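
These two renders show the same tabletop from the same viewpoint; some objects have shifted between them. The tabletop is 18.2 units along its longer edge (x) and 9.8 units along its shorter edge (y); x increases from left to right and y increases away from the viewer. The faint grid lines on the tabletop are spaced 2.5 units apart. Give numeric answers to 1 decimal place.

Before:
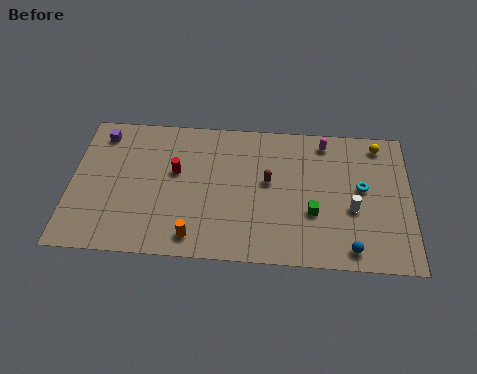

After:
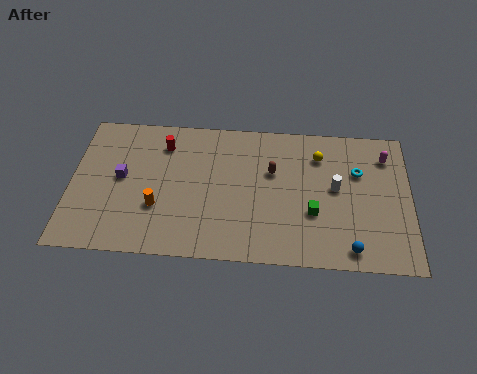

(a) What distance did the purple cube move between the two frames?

3.2

From (1.5, 8.2) to (2.7, 5.2), the purple cube covered √(1.2² + 3.0²) ≈ 3.2 units.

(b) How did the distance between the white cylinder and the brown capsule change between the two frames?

-1.3

They were about 4.8 units apart before and 3.5 after — 1.3 units closer together.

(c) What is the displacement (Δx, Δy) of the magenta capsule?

(3.3, -0.8)

The magenta capsule was at about (13.6, 8.5) and moved to about (16.9, 7.7).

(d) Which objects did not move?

the green cube and the blue sphere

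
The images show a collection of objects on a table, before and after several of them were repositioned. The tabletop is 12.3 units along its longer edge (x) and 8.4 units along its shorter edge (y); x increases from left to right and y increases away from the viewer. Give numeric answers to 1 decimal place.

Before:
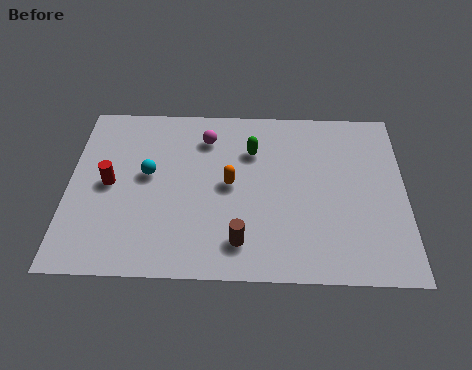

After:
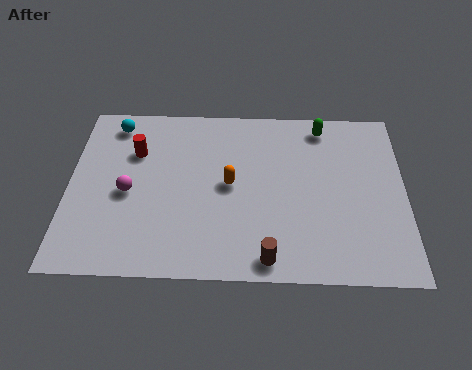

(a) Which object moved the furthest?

the magenta sphere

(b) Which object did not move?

the orange capsule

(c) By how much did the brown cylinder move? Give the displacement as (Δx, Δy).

(1.0, -0.7)

From the two frames, the brown cylinder sits at roughly (6.3, 1.6) before and (7.3, 0.9) after.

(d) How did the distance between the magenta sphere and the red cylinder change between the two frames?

-2.2

They were about 4.2 units apart before and 2.0 after — 2.2 units closer together.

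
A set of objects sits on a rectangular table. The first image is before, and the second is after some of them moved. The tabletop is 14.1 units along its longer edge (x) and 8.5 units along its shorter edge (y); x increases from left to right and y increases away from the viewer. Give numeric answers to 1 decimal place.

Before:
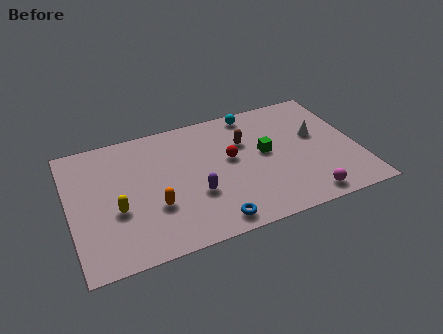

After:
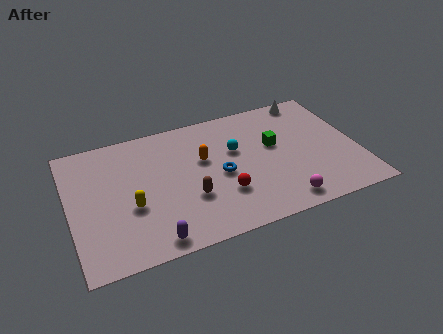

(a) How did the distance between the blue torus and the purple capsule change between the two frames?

+2.6

Before: roughly 2.1 units apart; after: 4.7. That's 2.6 units further apart.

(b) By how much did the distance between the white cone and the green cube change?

+0.8

The distance was about 2.6 in the first image and 3.4 in the second, so they moved 0.8 units further apart.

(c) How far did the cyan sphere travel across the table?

2.5

The cyan sphere moved from about (9.3, 7.6) to (8.2, 5.3), a distance of √(1.1² + 2.3²) ≈ 2.5.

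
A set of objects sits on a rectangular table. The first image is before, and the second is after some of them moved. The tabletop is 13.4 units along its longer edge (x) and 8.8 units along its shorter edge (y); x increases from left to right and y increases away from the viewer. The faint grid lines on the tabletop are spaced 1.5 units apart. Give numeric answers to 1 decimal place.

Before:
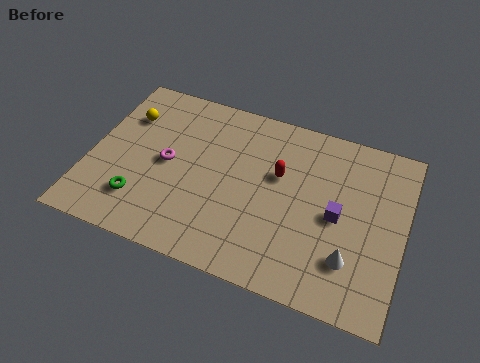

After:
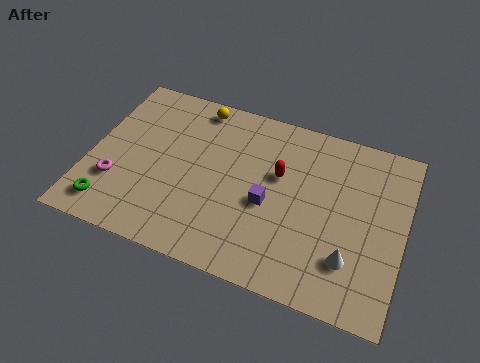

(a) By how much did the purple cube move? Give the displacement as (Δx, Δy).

(-2.9, -0.4)

The purple cube was at about (10.6, 4.2) and moved to about (7.7, 3.8).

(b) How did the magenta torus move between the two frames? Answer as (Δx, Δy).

(-2.0, -1.7)

The magenta torus was at about (3.3, 4.4) and moved to about (1.3, 2.7).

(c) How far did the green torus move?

1.4

The green torus was near (2.4, 2.1) before and (1.2, 1.4) after, so it travelled √(1.2² + 0.7²) ≈ 1.4 units.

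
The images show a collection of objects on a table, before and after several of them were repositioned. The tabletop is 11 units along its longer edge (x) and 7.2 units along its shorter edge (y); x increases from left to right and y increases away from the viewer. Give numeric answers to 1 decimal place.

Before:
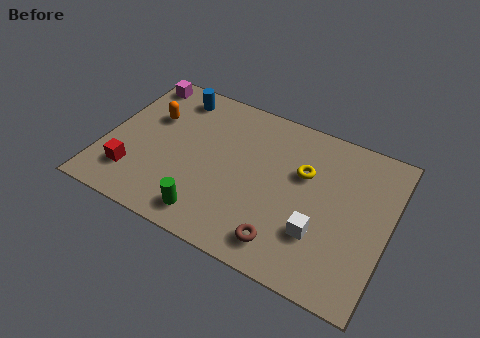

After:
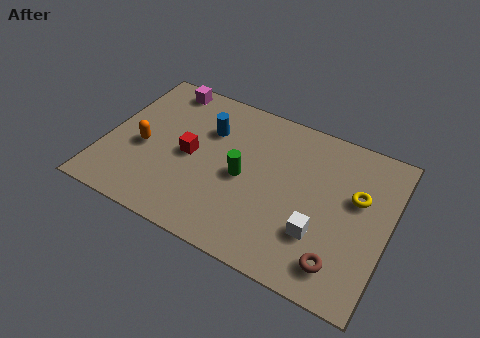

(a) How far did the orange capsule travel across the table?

1.6

From (1.6, 4.7) to (1.5, 3.1), the orange capsule covered √(0.1² + 1.6²) ≈ 1.6 units.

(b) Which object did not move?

the white cube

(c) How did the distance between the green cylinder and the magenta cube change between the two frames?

-1.6

The distance was about 6.3 in the first image and 4.7 in the second, so they moved 1.6 units closer together.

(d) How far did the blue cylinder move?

1.9

The blue cylinder moved from about (2.3, 6.1) to (3.8, 5.0), a distance of √(1.5² + 1.1²) ≈ 1.9.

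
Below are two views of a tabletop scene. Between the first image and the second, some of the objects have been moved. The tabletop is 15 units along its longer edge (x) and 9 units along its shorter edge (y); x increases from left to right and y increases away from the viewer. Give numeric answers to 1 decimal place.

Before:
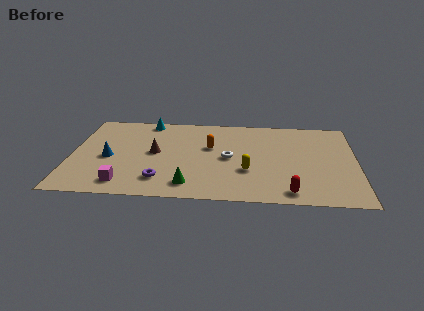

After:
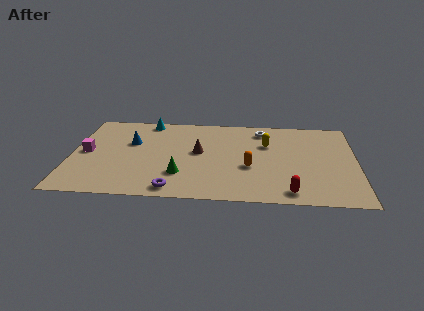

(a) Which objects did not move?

the red capsule and the cyan cone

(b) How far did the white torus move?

3.5

The white torus moved from about (8.3, 4.4) to (10.0, 7.5), a distance of √(1.7² + 3.1²) ≈ 3.5.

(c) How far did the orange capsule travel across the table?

2.9

The orange capsule moved from about (7.3, 5.5) to (9.4, 3.5), a distance of √(2.1² + 2.0²) ≈ 2.9.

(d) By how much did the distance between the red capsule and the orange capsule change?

-2.9

They were about 6.1 units apart before and 3.2 after — 2.9 units closer together.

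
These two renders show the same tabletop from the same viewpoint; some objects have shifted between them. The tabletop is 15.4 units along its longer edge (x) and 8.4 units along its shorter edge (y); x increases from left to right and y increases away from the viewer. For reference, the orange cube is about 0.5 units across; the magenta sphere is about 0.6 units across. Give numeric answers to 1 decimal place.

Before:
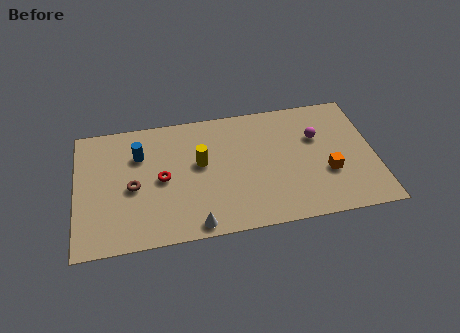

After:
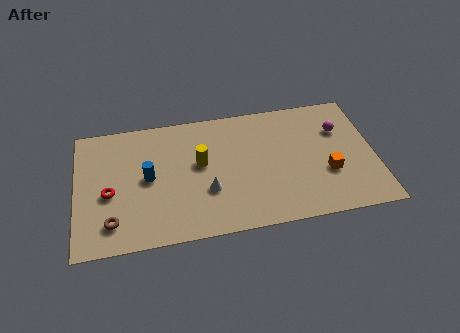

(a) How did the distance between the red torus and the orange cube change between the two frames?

+2.6

Before: roughly 8.6 units apart; after: 11.2. That's 2.6 units further apart.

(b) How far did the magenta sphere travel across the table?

1.2

From (12.5, 5.5) to (13.7, 5.8), the magenta sphere covered √(1.2² + 0.3²) ≈ 1.2 units.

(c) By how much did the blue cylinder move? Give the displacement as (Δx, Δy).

(0.4, -1.6)

From the two frames, the blue cylinder sits at roughly (3.3, 5.9) before and (3.7, 4.3) after.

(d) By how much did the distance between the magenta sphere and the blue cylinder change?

+0.9

They were about 9.2 units apart before and 10.1 after — 0.9 units further apart.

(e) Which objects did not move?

the orange cube and the yellow cylinder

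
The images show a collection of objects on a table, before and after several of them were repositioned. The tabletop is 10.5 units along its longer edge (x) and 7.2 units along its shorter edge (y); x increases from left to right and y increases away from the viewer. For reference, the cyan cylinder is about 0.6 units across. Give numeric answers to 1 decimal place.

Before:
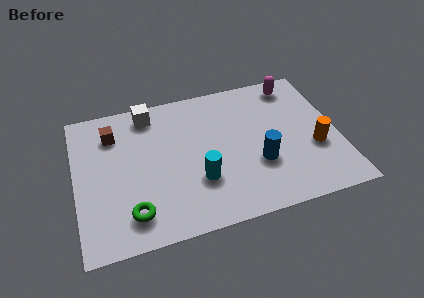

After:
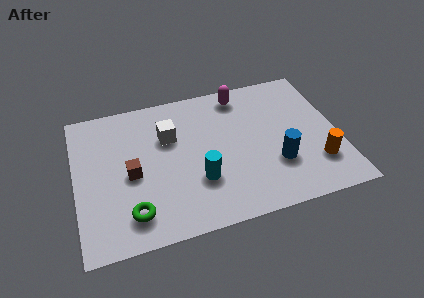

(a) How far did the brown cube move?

2.3

The brown cube was near (1.6, 5.5) before and (2.2, 3.3) after, so it travelled √(0.6² + 2.2²) ≈ 2.3 units.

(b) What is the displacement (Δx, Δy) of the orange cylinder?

(0.0, -0.8)

The orange cylinder was at about (9.5, 2.7) and moved to about (9.5, 1.9).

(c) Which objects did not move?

the cyan cylinder and the green torus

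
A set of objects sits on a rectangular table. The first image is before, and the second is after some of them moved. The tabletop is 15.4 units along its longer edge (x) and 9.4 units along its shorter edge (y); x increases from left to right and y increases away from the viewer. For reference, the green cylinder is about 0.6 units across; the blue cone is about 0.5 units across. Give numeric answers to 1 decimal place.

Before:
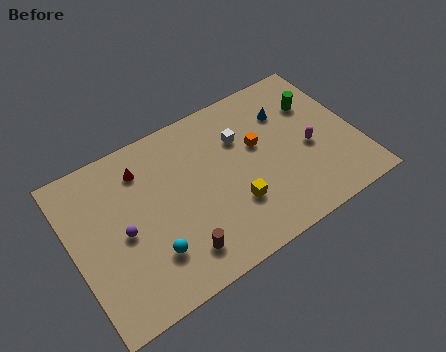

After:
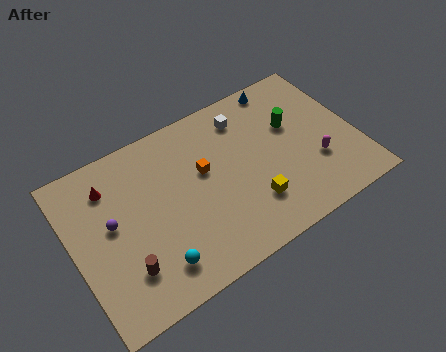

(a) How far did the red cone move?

1.8

The red cone moved from about (4.1, 7.4) to (2.3, 7.3), a distance of √(1.8² + 0.1²) ≈ 1.8.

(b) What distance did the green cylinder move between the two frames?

1.6

From (13.6, 6.6) to (12.2, 5.9), the green cylinder covered √(1.4² + 0.7²) ≈ 1.6 units.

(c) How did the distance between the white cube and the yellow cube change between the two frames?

+1.4

They were about 3.7 units apart before and 5.1 after — 1.4 units further apart.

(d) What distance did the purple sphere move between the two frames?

0.9

The purple sphere was near (2.6, 4.4) before and (2.1, 5.2) after, so it travelled √(0.5² + 0.8²) ≈ 0.9 units.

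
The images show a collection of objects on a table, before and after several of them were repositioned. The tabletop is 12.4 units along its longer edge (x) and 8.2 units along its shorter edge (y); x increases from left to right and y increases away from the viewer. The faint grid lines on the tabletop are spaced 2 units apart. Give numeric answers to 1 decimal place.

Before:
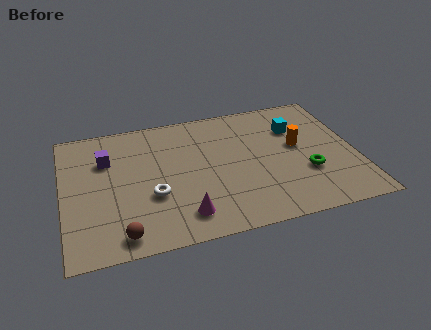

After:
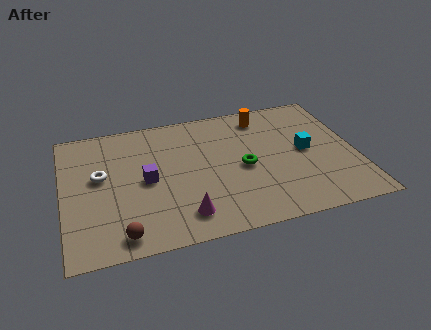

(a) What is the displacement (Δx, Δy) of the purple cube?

(1.6, -1.7)

The purple cube started near (1.9, 5.7) and ended near (3.5, 4.0).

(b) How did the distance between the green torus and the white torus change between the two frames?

-0.4

They were about 6.5 units apart before and 6.1 after — 0.4 units closer together.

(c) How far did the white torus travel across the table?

2.7

From (3.7, 3.0) to (1.6, 4.7), the white torus covered √(2.1² + 1.7²) ≈ 2.7 units.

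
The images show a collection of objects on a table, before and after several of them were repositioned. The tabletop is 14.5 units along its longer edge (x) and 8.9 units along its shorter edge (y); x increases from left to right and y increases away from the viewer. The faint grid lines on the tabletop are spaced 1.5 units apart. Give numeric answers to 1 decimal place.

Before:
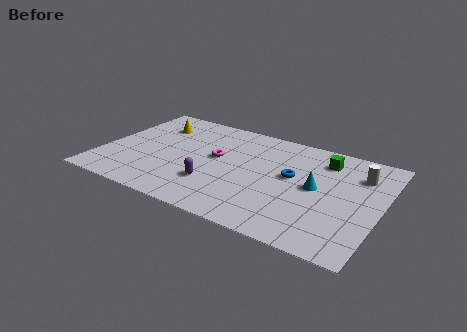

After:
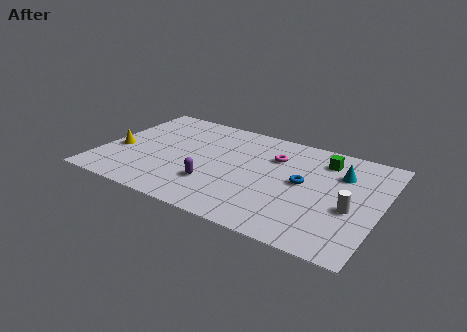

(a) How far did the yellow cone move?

3.4

From (2.3, 6.7) to (0.9, 3.6), the yellow cone covered √(1.4² + 3.1²) ≈ 3.4 units.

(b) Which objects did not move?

the green cube and the purple capsule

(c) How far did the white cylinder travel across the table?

3.0

From (13.2, 6.6) to (13.1, 3.6), the white cylinder covered √(0.1² + 3.0²) ≈ 3.0 units.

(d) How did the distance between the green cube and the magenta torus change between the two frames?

-3.2

Before: roughly 5.8 units apart; after: 2.6. That's 3.2 units closer together.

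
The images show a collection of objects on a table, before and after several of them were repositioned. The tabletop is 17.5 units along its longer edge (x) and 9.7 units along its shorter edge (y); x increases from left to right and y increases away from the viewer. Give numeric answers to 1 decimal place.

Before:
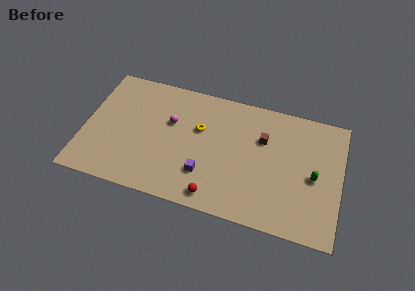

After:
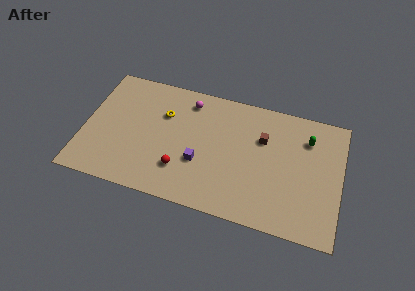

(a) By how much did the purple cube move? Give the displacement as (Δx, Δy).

(-0.4, 0.8)

The purple cube started near (8.4, 2.7) and ended near (8.0, 3.5).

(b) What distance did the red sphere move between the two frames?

2.8

The red sphere was near (9.2, 1.2) before and (6.8, 2.6) after, so it travelled √(2.4² + 1.4²) ≈ 2.8 units.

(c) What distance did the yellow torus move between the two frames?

2.5

From (7.8, 6.1) to (5.3, 6.6), the yellow torus covered √(2.5² + 0.5²) ≈ 2.5 units.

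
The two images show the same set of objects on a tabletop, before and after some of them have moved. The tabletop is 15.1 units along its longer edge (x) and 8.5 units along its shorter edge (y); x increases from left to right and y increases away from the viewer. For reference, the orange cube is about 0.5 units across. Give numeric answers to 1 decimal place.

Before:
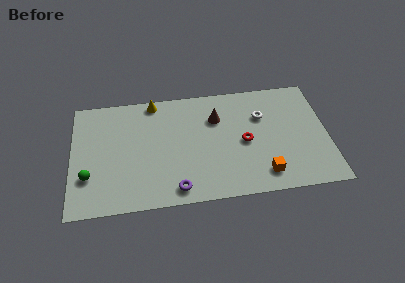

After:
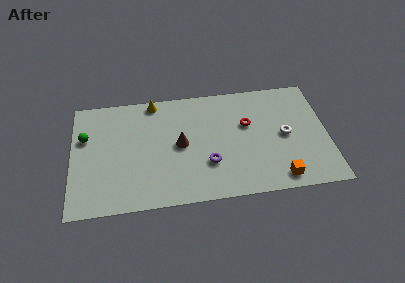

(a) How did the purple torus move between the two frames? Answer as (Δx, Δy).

(1.9, 1.6)

The purple torus was at about (6.1, 1.1) and moved to about (8.0, 2.7).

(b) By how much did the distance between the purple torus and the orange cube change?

-0.7

They were about 5.1 units apart before and 4.4 after — 0.7 units closer together.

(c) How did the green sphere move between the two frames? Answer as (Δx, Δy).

(-0.2, 2.9)

The green sphere started near (1.0, 2.6) and ended near (0.8, 5.5).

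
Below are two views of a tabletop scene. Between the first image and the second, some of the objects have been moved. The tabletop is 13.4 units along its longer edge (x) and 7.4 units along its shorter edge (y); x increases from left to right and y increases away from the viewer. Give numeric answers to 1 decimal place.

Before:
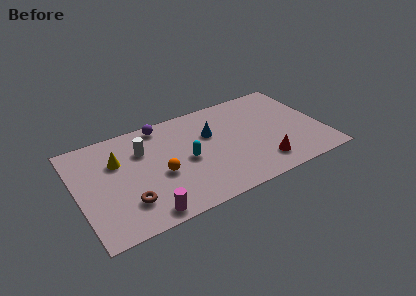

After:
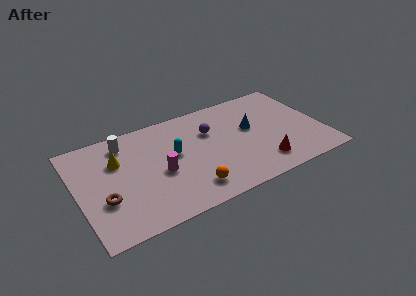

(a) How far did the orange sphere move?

2.2

The orange sphere was near (4.4, 3.1) before and (5.8, 1.4) after, so it travelled √(1.4² + 1.7²) ≈ 2.2 units.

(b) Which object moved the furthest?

the purple sphere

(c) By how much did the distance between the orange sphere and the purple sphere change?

+0.4

The distance was about 3.5 in the first image and 3.9 in the second, so they moved 0.4 units further apart.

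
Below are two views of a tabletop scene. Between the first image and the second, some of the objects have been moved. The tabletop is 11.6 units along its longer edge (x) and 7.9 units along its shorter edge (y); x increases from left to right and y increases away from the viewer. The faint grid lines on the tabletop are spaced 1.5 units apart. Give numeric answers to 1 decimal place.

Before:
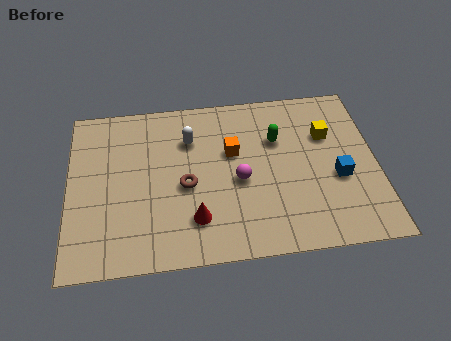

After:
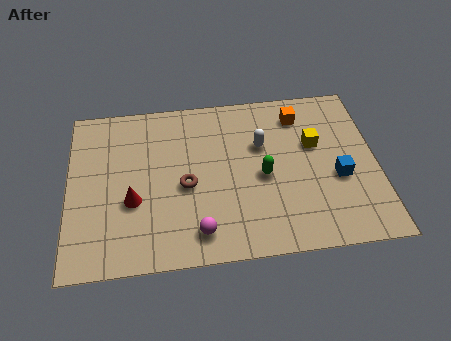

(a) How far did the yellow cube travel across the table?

0.6

The yellow cube moved from about (9.8, 5.3) to (9.3, 4.9), a distance of √(0.5² + 0.4²) ≈ 0.6.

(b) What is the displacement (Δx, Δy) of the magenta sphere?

(-1.6, -2.2)

The magenta sphere started near (6.4, 3.5) and ended near (4.8, 1.3).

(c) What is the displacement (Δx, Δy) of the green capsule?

(-0.6, -1.7)

The green capsule was at about (7.9, 5.3) and moved to about (7.3, 3.6).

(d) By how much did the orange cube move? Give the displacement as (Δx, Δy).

(2.6, 1.5)

From the two frames, the orange cube sits at roughly (6.2, 4.9) before and (8.8, 6.4) after.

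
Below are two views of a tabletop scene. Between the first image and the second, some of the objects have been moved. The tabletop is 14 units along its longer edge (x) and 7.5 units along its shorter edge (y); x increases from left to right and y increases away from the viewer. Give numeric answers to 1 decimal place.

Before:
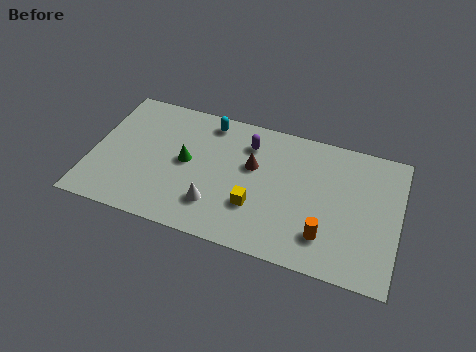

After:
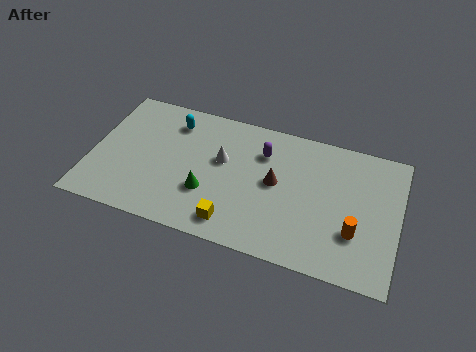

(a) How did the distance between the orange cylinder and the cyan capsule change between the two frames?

+1.9

They were about 7.4 units apart before and 9.3 after — 1.9 units further apart.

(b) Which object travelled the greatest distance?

the white cone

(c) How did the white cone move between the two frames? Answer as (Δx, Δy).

(0.1, 2.6)

The white cone was at about (5.8, 1.9) and moved to about (5.9, 4.5).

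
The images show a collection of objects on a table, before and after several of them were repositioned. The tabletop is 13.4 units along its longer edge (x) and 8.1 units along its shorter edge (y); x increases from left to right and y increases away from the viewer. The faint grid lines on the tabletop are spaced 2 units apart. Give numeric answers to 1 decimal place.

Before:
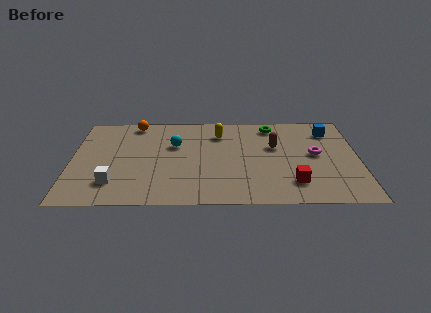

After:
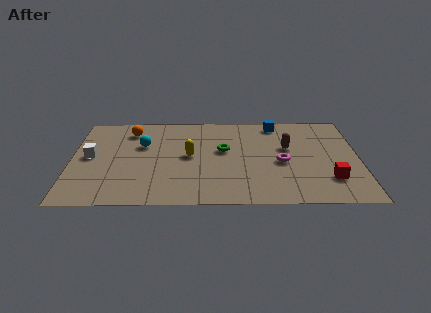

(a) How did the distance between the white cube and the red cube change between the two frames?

+3.0

The distance was about 8.3 in the first image and 11.3 in the second, so they moved 3.0 units further apart.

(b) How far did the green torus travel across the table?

3.2

From (9.4, 6.9) to (7.1, 4.7), the green torus covered √(2.3² + 2.2²) ≈ 3.2 units.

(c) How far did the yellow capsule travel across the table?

2.4

The yellow capsule was near (6.9, 6.2) before and (5.5, 4.2) after, so it travelled √(1.4² + 2.0²) ≈ 2.4 units.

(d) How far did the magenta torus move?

1.7

The magenta torus moved from about (11.4, 4.3) to (9.8, 3.6), a distance of √(1.6² + 0.7²) ≈ 1.7.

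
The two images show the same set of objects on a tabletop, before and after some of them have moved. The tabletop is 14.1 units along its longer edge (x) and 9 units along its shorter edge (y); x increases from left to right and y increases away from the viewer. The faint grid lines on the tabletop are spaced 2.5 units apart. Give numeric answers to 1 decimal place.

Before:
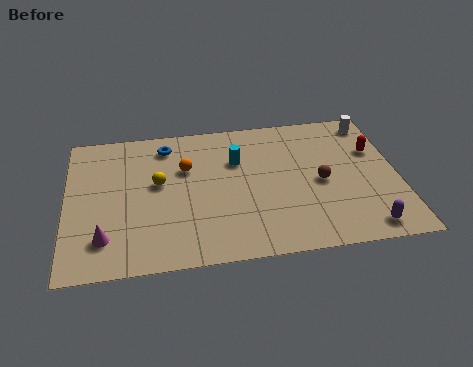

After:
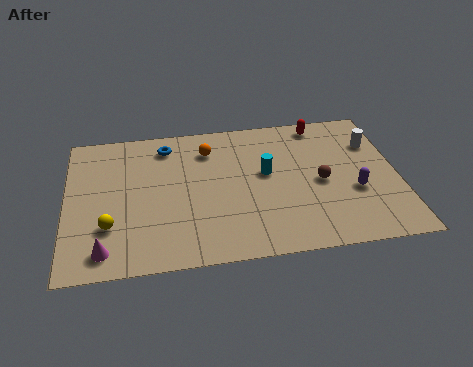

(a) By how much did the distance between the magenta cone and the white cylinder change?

-0.3

Before: roughly 13.0 units apart; after: 12.7. That's 0.3 units closer together.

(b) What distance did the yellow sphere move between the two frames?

3.2

The yellow sphere moved from about (3.9, 5.1) to (1.8, 2.7), a distance of √(2.1² + 2.4²) ≈ 3.2.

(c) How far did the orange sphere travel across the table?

1.5

The orange sphere moved from about (5.1, 5.9) to (6.1, 7.0), a distance of √(1.0² + 1.1²) ≈ 1.5.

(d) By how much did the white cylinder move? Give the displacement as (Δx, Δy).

(0.0, -1.4)

The white cylinder was at about (13.2, 7.8) and moved to about (13.2, 6.4).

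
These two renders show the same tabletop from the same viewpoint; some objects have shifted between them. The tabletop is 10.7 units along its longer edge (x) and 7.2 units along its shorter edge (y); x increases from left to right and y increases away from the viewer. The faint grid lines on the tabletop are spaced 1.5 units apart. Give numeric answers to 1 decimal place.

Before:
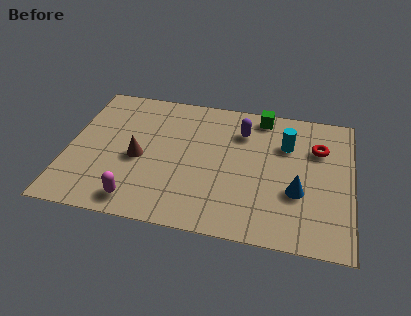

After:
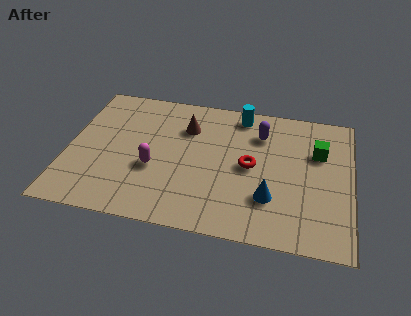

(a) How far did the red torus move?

2.9

From (9.4, 5.0) to (6.9, 3.6), the red torus covered √(2.5² + 1.4²) ≈ 2.9 units.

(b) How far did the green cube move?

2.7

The green cube was near (7.2, 6.4) before and (9.4, 4.8) after, so it travelled √(2.2² + 1.6²) ≈ 2.7 units.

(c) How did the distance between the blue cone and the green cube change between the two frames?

-0.9

They were about 4.1 units apart before and 3.2 after — 0.9 units closer together.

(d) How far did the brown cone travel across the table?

2.6

From (2.7, 3.2) to (4.4, 5.2), the brown cone covered √(1.7² + 2.0²) ≈ 2.6 units.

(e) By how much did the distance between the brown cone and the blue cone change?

-1.5

Before: roughly 6.0 units apart; after: 4.5. That's 1.5 units closer together.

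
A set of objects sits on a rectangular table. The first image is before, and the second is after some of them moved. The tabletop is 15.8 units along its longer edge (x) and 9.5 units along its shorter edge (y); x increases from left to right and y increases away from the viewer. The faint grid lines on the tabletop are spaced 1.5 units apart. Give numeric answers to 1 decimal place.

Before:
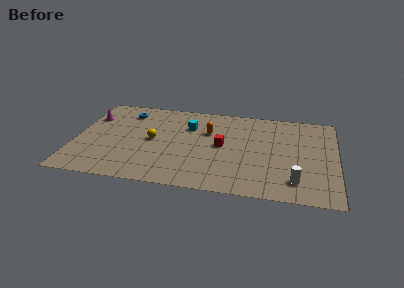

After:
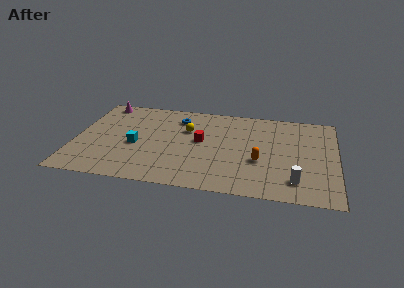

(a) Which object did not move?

the white cylinder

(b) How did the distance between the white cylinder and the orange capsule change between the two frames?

-4.2

The distance was about 7.0 in the first image and 2.8 in the second, so they moved 4.2 units closer together.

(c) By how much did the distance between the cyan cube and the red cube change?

+1.3

They were about 2.8 units apart before and 4.1 after — 1.3 units further apart.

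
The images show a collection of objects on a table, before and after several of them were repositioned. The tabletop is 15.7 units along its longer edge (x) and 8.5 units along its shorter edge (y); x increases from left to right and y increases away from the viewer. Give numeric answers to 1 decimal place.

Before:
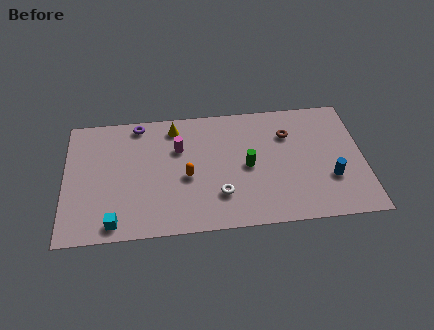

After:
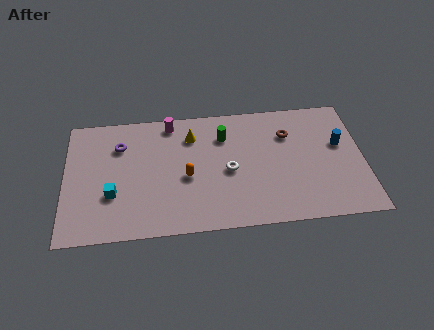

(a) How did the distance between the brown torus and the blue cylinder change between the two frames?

-1.0

Before: roughly 3.9 units apart; after: 2.9. That's 1.0 units closer together.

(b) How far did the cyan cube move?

1.9

The cyan cube was near (2.6, 1.0) before and (2.5, 2.9) after, so it travelled √(0.1² + 1.9²) ≈ 1.9 units.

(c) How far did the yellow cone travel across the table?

1.1

The yellow cone was near (5.8, 7.2) before and (6.7, 6.5) after, so it travelled √(0.9² + 0.7²) ≈ 1.1 units.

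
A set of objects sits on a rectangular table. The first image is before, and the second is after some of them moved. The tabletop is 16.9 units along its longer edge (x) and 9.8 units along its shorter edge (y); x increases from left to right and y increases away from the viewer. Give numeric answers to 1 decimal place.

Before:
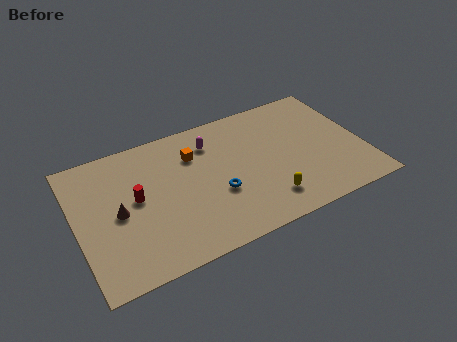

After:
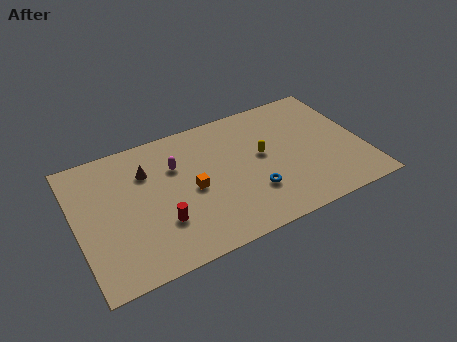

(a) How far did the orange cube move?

2.5

The orange cube was near (7.1, 7.1) before and (6.7, 4.6) after, so it travelled √(0.4² + 2.5²) ≈ 2.5 units.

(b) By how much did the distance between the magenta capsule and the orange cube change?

+1.0

They were about 1.2 units apart before and 2.2 after — 1.0 units further apart.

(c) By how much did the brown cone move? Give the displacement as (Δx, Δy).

(1.9, 2.3)

From the two frames, the brown cone sits at roughly (2.4, 4.7) before and (4.3, 7.0) after.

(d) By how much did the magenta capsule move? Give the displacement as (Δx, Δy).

(-2.2, -0.9)

The magenta capsule was at about (8.2, 7.6) and moved to about (6.0, 6.7).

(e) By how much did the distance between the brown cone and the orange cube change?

-1.9

They were about 5.3 units apart before and 3.4 after — 1.9 units closer together.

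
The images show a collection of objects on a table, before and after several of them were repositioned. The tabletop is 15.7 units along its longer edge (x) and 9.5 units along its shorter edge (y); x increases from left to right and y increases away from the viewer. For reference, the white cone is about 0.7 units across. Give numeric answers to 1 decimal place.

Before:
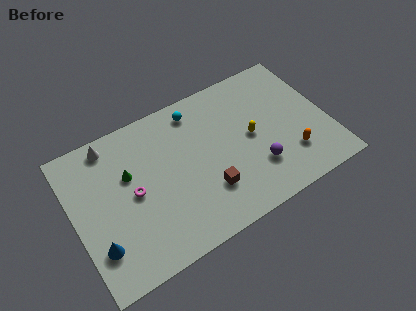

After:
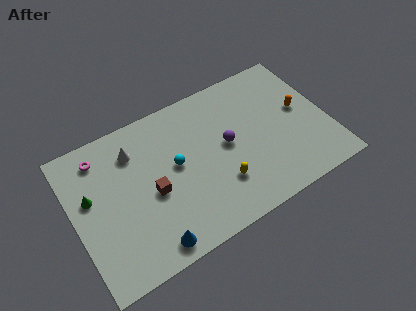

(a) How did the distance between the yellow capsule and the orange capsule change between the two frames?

+2.9

They were about 3.1 units apart before and 6.0 after — 2.9 units further apart.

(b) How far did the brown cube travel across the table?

3.5

The brown cube was near (7.9, 2.7) before and (4.7, 4.2) after, so it travelled √(3.2² + 1.5²) ≈ 3.5 units.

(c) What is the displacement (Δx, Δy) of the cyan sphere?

(-1.7, -2.9)

The cyan sphere was at about (8.0, 8.1) and moved to about (6.3, 5.2).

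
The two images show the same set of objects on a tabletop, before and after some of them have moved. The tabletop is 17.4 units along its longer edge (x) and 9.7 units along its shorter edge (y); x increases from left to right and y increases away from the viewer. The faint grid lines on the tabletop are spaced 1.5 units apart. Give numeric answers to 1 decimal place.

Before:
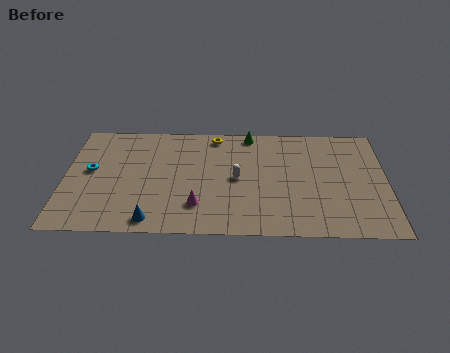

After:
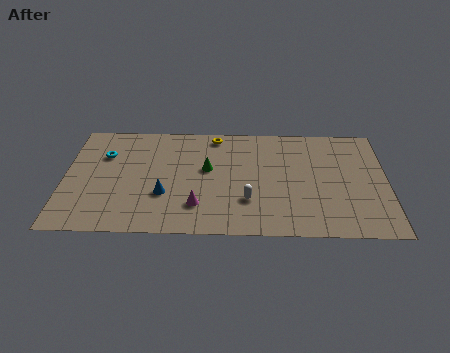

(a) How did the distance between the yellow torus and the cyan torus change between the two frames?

-1.2

The distance was about 7.5 in the first image and 6.3 in the second, so they moved 1.2 units closer together.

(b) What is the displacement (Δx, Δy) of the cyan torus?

(0.7, 1.4)

The cyan torus was at about (1.4, 5.3) and moved to about (2.1, 6.7).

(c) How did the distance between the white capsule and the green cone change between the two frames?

-0.6

The distance was about 4.1 in the first image and 3.5 in the second, so they moved 0.6 units closer together.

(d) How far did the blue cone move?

2.3

The blue cone moved from about (4.8, 1.1) to (5.4, 3.3), a distance of √(0.6² + 2.2²) ≈ 2.3.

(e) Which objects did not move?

the magenta cone and the yellow torus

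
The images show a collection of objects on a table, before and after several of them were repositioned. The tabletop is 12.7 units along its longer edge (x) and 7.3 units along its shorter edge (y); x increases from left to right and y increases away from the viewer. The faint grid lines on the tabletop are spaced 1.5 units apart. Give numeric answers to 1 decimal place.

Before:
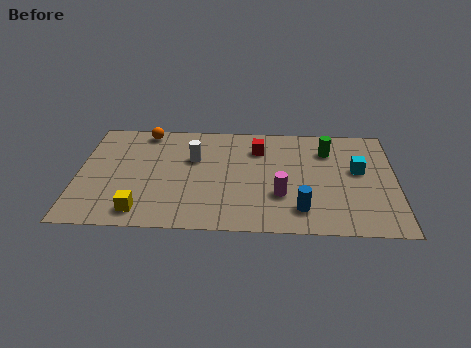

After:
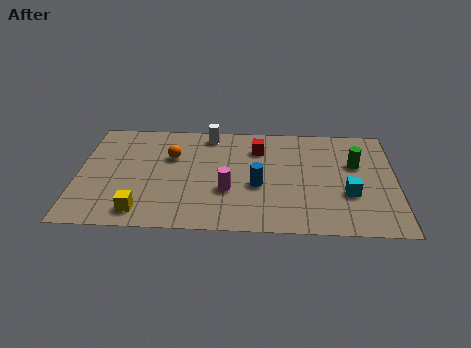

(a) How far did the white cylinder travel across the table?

1.8

The white cylinder moved from about (4.6, 4.7) to (5.2, 6.4), a distance of √(0.6² + 1.7²) ≈ 1.8.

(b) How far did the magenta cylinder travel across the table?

2.1

From (8.1, 2.4) to (6.0, 2.6), the magenta cylinder covered √(2.1² + 0.2²) ≈ 2.1 units.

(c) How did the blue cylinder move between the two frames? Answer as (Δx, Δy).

(-1.7, 1.5)

From the two frames, the blue cylinder sits at roughly (8.9, 1.5) before and (7.2, 3.0) after.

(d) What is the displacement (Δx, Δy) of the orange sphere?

(1.1, -1.7)

The orange sphere was at about (2.6, 6.5) and moved to about (3.7, 4.8).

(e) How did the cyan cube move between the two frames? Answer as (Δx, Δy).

(-0.4, -1.6)

From the two frames, the cyan cube sits at roughly (11.2, 4.2) before and (10.8, 2.6) after.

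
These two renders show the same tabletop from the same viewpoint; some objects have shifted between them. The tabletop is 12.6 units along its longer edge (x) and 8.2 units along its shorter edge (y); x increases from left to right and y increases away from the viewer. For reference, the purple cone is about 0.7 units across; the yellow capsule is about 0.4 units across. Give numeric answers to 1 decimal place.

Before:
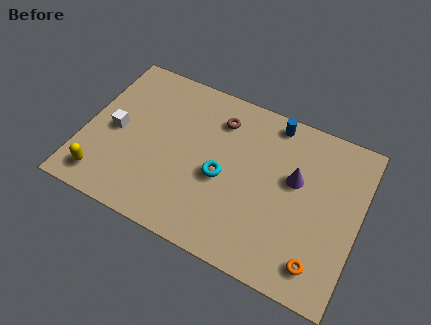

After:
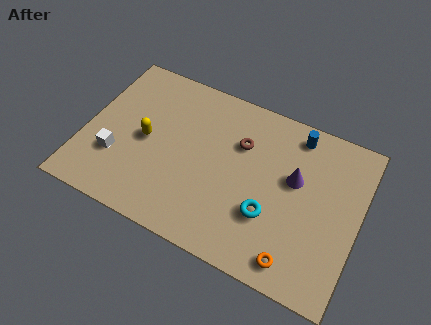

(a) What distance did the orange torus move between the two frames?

1.0

The orange torus was near (11.1, 1.4) before and (10.1, 1.1) after, so it travelled √(1.0² + 0.3²) ≈ 1.0 units.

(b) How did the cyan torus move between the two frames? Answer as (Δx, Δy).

(2.3, -0.9)

The cyan torus started near (6.4, 3.6) and ended near (8.7, 2.7).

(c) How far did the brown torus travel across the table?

1.4

The brown torus was near (5.9, 6.4) before and (7.0, 5.6) after, so it travelled √(1.1² + 0.8²) ≈ 1.4 units.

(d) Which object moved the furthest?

the yellow capsule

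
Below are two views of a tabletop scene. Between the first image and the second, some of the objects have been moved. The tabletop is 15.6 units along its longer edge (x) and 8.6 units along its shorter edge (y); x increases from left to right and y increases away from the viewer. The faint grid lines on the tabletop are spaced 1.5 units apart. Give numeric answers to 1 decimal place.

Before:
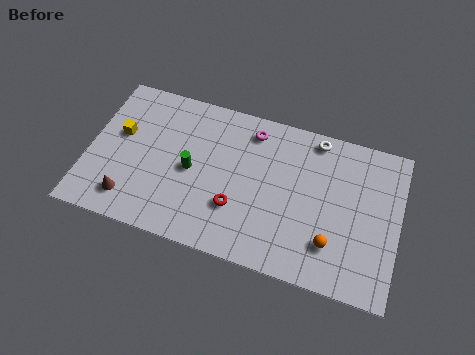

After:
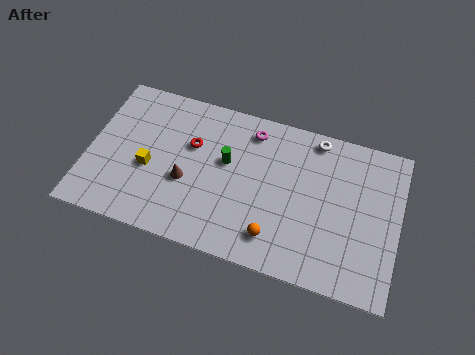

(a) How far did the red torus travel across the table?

3.8

The red torus moved from about (7.6, 2.7) to (5.1, 5.5), a distance of √(2.5² + 2.8²) ≈ 3.8.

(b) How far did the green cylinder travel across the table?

2.0

From (5.2, 4.1) to (6.9, 5.1), the green cylinder covered √(1.7² + 1.0²) ≈ 2.0 units.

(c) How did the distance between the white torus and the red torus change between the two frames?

+0.3

The distance was about 6.2 in the first image and 6.5 in the second, so they moved 0.3 units further apart.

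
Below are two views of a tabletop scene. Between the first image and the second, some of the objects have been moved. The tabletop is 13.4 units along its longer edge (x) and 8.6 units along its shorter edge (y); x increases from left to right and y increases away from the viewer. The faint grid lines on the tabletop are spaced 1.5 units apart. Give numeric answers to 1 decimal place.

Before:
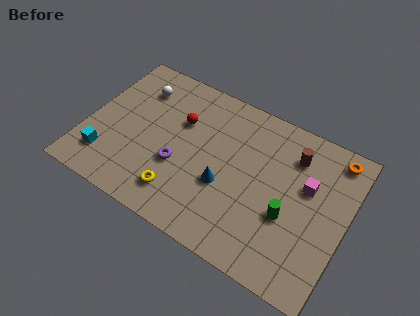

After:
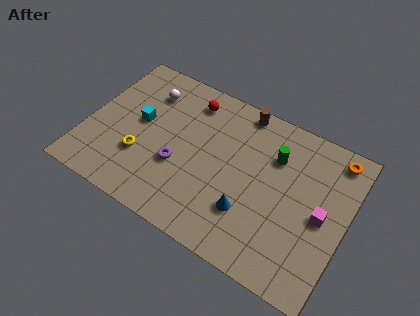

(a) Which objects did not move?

the purple torus and the orange torus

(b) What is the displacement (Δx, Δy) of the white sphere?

(0.5, 0.0)

From the two frames, the white sphere sits at roughly (2.2, 6.6) before and (2.7, 6.6) after.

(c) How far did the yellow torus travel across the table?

2.5

The yellow torus moved from about (5.2, 1.7) to (3.0, 2.8), a distance of √(2.2² + 1.1²) ≈ 2.5.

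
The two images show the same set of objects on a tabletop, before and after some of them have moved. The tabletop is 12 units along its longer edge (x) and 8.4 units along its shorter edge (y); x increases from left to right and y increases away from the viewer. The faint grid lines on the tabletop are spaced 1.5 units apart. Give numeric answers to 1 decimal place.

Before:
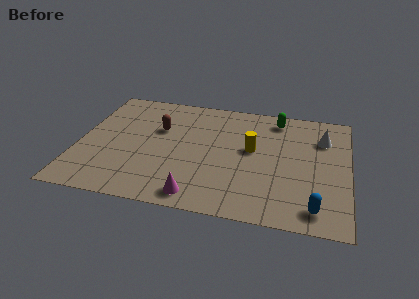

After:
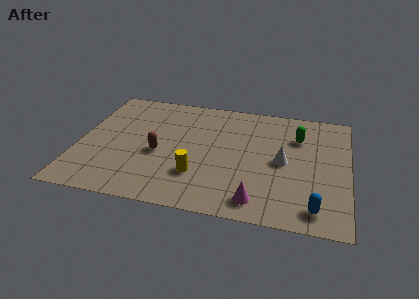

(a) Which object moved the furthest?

the yellow cylinder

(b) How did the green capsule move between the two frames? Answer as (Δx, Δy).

(1.0, -1.2)

The green capsule started near (8.7, 7.2) and ended near (9.7, 6.0).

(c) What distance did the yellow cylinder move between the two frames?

3.3

From (7.7, 4.7) to (5.4, 2.4), the yellow cylinder covered √(2.3² + 2.3²) ≈ 3.3 units.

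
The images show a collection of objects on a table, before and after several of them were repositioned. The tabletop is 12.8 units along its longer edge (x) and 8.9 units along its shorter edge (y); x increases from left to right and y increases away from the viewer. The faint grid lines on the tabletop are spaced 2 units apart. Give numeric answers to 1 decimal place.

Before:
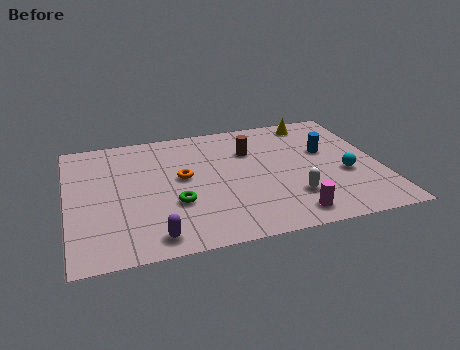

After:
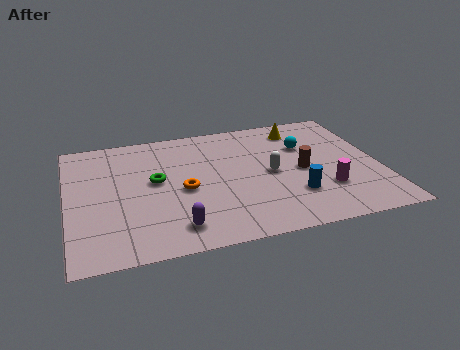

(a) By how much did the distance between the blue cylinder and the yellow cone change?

+2.5

They were about 2.4 units apart before and 4.9 after — 2.5 units further apart.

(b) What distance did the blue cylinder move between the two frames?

3.3

From (10.7, 5.4) to (9.1, 2.5), the blue cylinder covered √(1.6² + 2.9²) ≈ 3.3 units.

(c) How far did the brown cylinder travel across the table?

2.8

The brown cylinder moved from about (7.6, 6.2) to (9.6, 4.2), a distance of √(2.0² + 2.0²) ≈ 2.8.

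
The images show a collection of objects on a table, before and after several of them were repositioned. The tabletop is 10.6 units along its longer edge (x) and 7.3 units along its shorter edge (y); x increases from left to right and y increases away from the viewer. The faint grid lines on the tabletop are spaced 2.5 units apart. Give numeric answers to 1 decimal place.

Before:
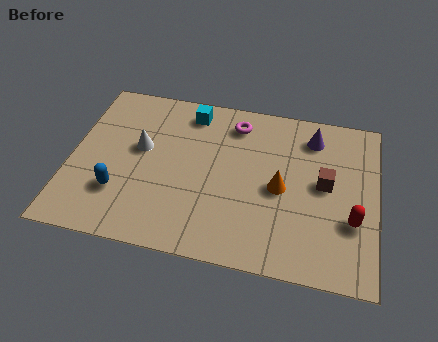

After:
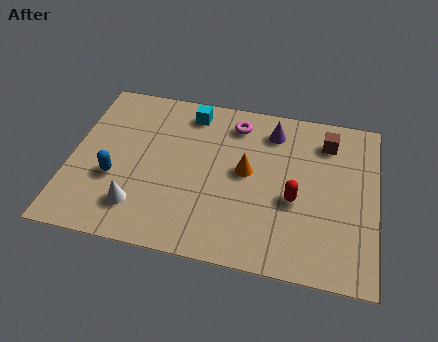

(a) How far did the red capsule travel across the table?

2.1

From (9.8, 2.5) to (7.8, 3.0), the red capsule covered √(2.0² + 0.5²) ≈ 2.1 units.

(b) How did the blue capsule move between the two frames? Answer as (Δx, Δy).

(-0.2, 0.6)

From the two frames, the blue capsule sits at roughly (1.8, 2.1) before and (1.6, 2.7) after.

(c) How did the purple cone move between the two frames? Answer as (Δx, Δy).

(-1.4, 0.0)

The purple cone was at about (8.3, 5.9) and moved to about (6.9, 5.9).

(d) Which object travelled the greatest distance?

the white cone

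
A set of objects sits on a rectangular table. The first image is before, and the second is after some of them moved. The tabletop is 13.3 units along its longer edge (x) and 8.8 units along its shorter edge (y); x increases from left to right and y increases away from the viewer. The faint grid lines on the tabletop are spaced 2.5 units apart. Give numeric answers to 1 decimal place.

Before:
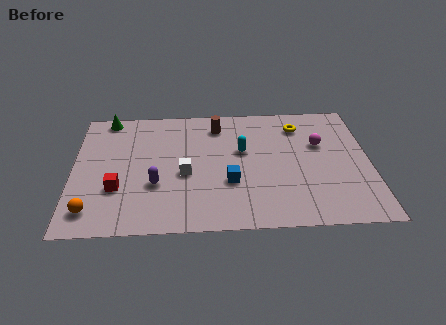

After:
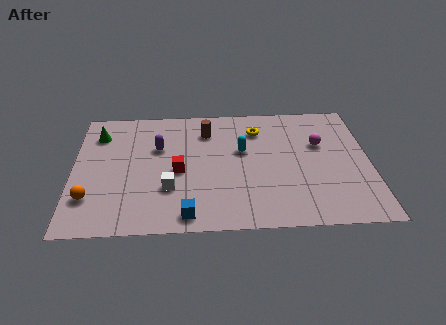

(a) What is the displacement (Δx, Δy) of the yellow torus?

(-1.9, -0.2)

The yellow torus started near (10.2, 7.0) and ended near (8.3, 6.8).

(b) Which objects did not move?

the magenta sphere and the cyan capsule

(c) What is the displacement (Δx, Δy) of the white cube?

(-0.7, -1.0)

From the two frames, the white cube sits at roughly (5.0, 3.8) before and (4.3, 2.8) after.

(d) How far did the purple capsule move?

2.6

The purple capsule moved from about (3.7, 3.1) to (3.8, 5.7), a distance of √(0.1² + 2.6²) ≈ 2.6.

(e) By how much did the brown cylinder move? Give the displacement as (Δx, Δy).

(-0.5, -0.4)

The brown cylinder started near (6.5, 7.2) and ended near (6.0, 6.8).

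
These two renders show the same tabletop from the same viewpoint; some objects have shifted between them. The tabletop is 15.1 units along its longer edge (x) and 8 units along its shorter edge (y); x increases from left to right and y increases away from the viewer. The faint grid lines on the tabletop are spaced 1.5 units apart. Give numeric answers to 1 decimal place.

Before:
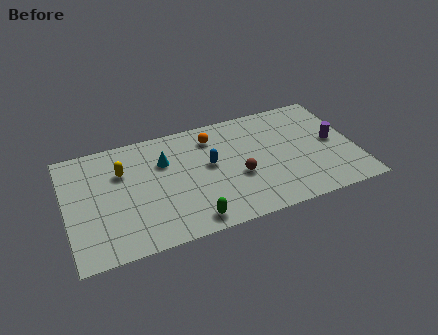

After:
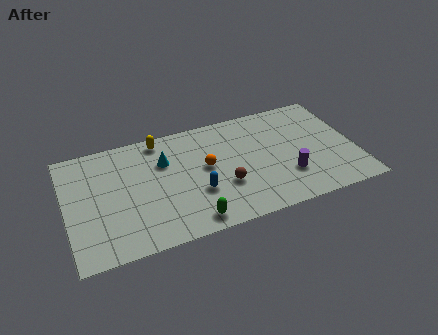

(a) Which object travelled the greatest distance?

the purple cylinder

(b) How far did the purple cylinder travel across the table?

3.1

From (14.0, 4.1) to (11.4, 2.4), the purple cylinder covered √(2.6² + 1.7²) ≈ 3.1 units.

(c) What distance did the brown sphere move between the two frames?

0.9

The brown sphere was near (8.9, 3.2) before and (8.1, 2.8) after, so it travelled √(0.8² + 0.4²) ≈ 0.9 units.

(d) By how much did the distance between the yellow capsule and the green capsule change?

+0.7

They were about 5.5 units apart before and 6.2 after — 0.7 units further apart.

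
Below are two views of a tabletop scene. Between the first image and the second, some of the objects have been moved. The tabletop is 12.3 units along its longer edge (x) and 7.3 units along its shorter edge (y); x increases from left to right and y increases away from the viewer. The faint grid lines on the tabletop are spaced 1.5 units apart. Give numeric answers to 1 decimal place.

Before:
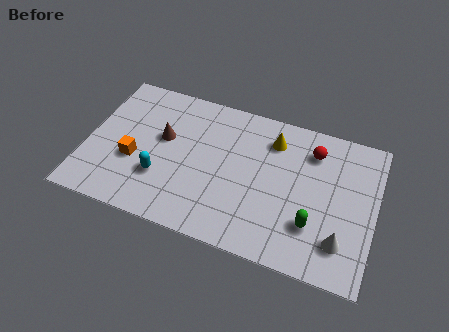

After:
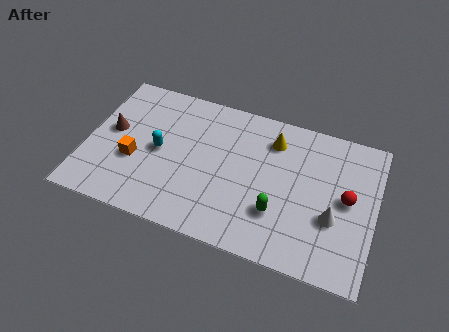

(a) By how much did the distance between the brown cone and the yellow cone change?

+2.2

Before: roughly 4.8 units apart; after: 7.0. That's 2.2 units further apart.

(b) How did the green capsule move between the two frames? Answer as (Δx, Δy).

(-1.5, 0.1)

The green capsule was at about (9.8, 2.1) and moved to about (8.3, 2.2).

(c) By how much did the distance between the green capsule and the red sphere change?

-0.4

The distance was about 3.6 in the first image and 3.2 in the second, so they moved 0.4 units closer together.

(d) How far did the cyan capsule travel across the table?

1.3

From (3.3, 2.3) to (3.1, 3.6), the cyan capsule covered √(0.2² + 1.3²) ≈ 1.3 units.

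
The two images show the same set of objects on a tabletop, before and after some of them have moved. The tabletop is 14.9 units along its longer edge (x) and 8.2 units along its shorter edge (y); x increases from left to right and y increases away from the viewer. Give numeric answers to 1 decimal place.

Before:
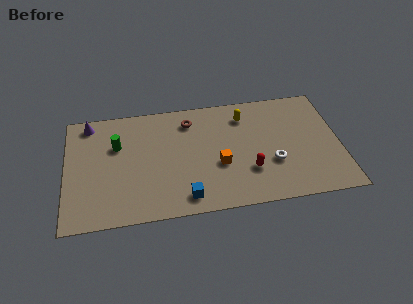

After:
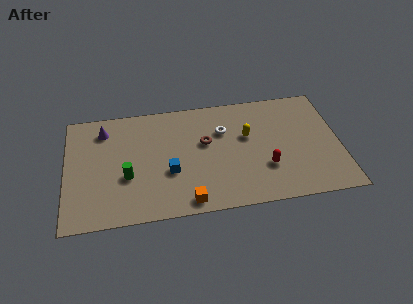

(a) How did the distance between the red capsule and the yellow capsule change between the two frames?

-1.4

The distance was about 4.0 in the first image and 2.6 in the second, so they moved 1.4 units closer together.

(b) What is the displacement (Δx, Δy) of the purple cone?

(0.8, -0.6)

From the two frames, the purple cone sits at roughly (1.3, 7.2) before and (2.1, 6.6) after.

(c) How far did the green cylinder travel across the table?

2.4

The green cylinder was near (2.8, 5.4) before and (3.3, 3.1) after, so it travelled √(0.5² + 2.3²) ≈ 2.4 units.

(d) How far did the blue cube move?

2.1

From (6.4, 1.2) to (5.6, 3.1), the blue cube covered √(0.8² + 1.9²) ≈ 2.1 units.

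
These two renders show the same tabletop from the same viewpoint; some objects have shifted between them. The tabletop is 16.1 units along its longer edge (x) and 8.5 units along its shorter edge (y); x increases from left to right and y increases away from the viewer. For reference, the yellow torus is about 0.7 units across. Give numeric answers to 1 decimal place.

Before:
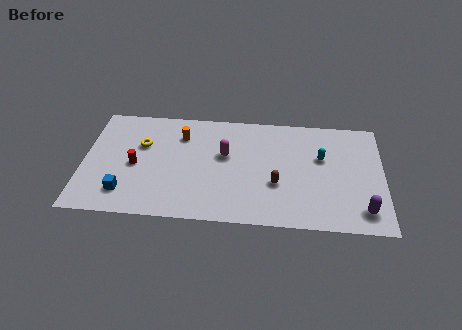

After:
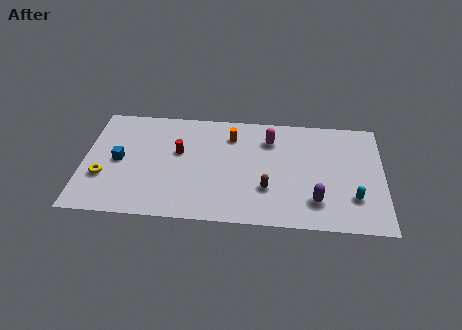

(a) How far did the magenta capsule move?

2.8

From (7.6, 5.1) to (10.0, 6.5), the magenta capsule covered √(2.4² + 1.4²) ≈ 2.8 units.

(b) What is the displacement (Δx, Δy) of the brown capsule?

(-0.5, -0.4)

From the two frames, the brown capsule sits at roughly (10.4, 3.1) before and (9.9, 2.7) after.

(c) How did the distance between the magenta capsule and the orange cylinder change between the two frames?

-0.6

The distance was about 2.7 in the first image and 2.1 in the second, so they moved 0.6 units closer together.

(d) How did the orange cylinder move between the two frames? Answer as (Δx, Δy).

(2.7, 0.2)

From the two frames, the orange cylinder sits at roughly (5.2, 6.4) before and (7.9, 6.6) after.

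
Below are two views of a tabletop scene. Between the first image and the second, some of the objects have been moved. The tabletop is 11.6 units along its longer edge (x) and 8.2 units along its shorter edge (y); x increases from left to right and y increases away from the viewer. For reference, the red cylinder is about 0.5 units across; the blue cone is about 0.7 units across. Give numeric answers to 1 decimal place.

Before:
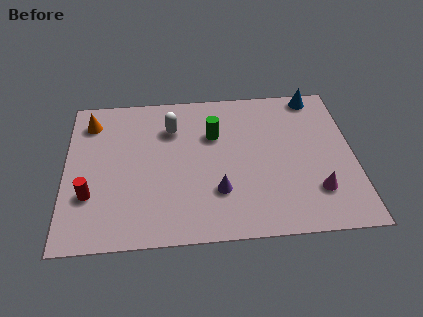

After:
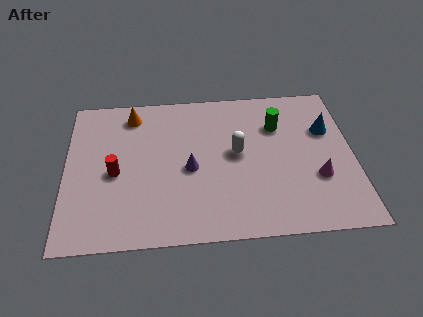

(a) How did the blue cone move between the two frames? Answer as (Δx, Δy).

(0.4, -2.0)

From the two frames, the blue cone sits at roughly (10.2, 7.4) before and (10.6, 5.4) after.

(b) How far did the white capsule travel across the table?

3.1

The white capsule was near (4.3, 6.0) before and (6.9, 4.4) after, so it travelled √(2.6² + 1.6²) ≈ 3.1 units.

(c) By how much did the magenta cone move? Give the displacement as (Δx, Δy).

(0.1, 0.7)

The magenta cone was at about (10.0, 2.1) and moved to about (10.1, 2.8).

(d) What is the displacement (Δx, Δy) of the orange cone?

(1.7, 0.3)

The orange cone started near (1.0, 6.6) and ended near (2.7, 6.9).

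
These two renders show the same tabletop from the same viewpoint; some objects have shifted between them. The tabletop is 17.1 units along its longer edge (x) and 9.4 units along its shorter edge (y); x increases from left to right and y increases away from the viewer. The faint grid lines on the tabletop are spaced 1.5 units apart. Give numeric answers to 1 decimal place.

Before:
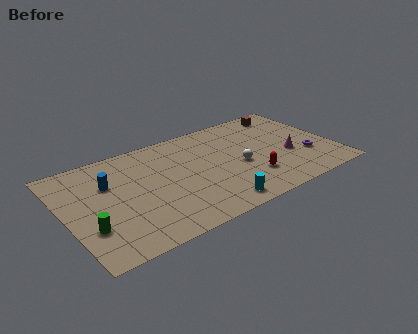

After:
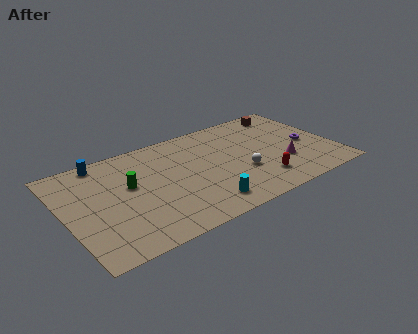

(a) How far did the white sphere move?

0.7

The white sphere was near (11.0, 4.1) before and (11.0, 3.4) after, so it travelled √(0.0² + 0.7²) ≈ 0.7 units.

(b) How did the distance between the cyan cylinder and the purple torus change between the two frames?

+1.1

Before: roughly 6.7 units apart; after: 7.8. That's 1.1 units further apart.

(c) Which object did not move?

the brown cube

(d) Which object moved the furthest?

the green cylinder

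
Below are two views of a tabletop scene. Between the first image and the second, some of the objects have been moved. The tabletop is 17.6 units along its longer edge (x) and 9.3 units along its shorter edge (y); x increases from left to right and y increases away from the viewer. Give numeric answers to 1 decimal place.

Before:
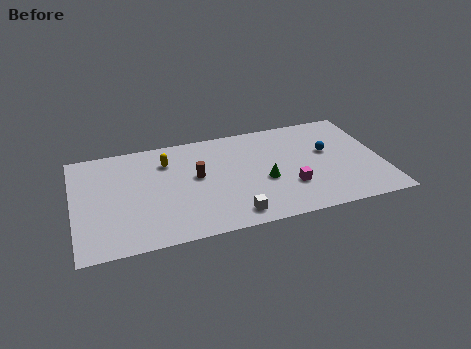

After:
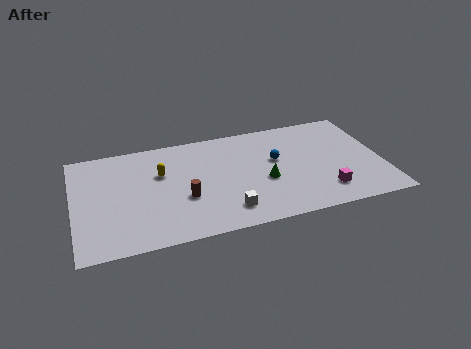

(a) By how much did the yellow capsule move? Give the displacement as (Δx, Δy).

(-0.4, -1.0)

The yellow capsule started near (5.4, 7.0) and ended near (5.0, 6.0).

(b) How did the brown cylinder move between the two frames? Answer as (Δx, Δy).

(-0.8, -1.7)

From the two frames, the brown cylinder sits at roughly (7.0, 5.2) before and (6.2, 3.5) after.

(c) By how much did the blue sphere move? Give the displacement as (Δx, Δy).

(-3.0, 0.0)

The blue sphere started near (14.6, 5.5) and ended near (11.6, 5.5).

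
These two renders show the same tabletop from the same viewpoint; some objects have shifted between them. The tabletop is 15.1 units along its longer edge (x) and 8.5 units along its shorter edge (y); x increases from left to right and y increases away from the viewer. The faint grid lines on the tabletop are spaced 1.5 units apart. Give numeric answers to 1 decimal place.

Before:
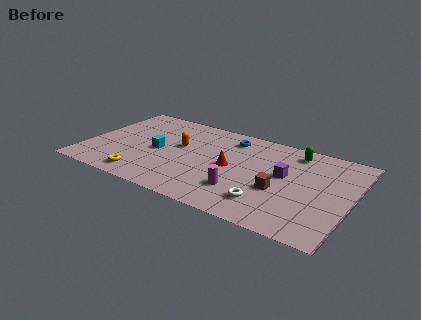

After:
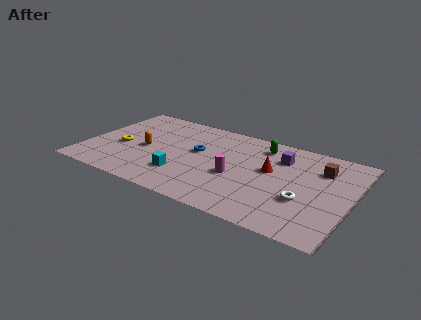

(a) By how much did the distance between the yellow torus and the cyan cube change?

+1.2

They were about 2.8 units apart before and 4.0 after — 1.2 units further apart.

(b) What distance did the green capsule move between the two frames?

1.9

The green capsule moved from about (11.6, 7.2) to (9.7, 7.0), a distance of √(1.9² + 0.2²) ≈ 1.9.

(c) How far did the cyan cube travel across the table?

2.4

The cyan cube was near (4.1, 4.0) before and (5.8, 2.3) after, so it travelled √(1.7² + 1.7²) ≈ 2.4 units.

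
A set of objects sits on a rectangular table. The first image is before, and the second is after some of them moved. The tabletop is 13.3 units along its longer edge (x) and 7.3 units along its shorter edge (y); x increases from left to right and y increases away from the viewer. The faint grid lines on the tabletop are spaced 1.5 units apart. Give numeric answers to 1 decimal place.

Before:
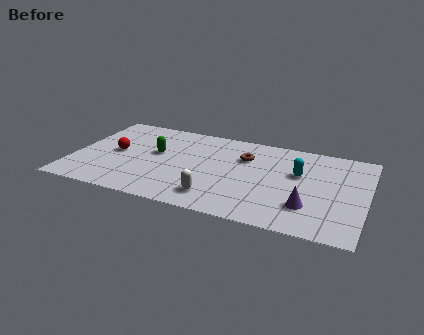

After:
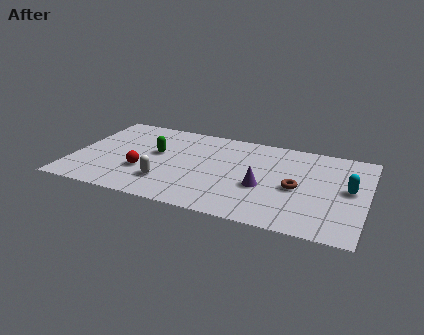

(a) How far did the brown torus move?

3.1

The brown torus moved from about (7.7, 5.1) to (10.2, 3.3), a distance of √(2.5² + 1.8²) ≈ 3.1.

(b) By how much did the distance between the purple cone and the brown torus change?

-2.8

They were about 4.4 units apart before and 1.6 after — 2.8 units closer together.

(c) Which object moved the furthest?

the brown torus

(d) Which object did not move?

the green capsule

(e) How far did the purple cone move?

2.3

The purple cone moved from about (10.8, 2.0) to (8.7, 2.9), a distance of √(2.1² + 0.9²) ≈ 2.3.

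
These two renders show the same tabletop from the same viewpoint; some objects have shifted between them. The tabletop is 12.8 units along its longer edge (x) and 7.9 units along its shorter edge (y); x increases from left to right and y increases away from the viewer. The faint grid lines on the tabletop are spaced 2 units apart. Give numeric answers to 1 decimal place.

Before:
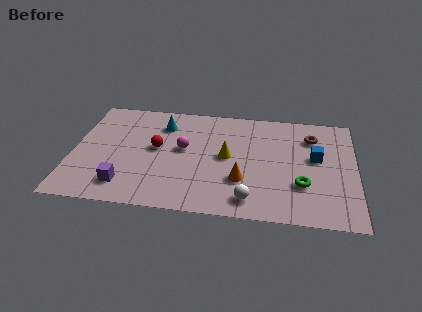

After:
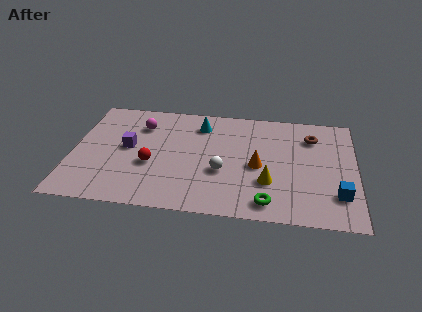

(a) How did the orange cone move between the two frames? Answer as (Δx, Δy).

(0.7, 1.1)

The orange cone was at about (7.7, 2.5) and moved to about (8.4, 3.6).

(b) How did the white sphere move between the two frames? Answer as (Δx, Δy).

(-1.3, 1.8)

The white sphere started near (8.1, 1.2) and ended near (6.8, 3.0).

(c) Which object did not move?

the brown torus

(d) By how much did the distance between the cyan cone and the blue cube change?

+0.4

Before: roughly 7.2 units apart; after: 7.6. That's 0.4 units further apart.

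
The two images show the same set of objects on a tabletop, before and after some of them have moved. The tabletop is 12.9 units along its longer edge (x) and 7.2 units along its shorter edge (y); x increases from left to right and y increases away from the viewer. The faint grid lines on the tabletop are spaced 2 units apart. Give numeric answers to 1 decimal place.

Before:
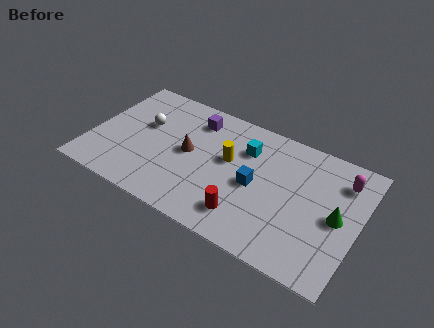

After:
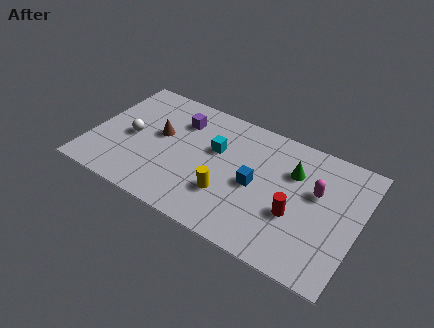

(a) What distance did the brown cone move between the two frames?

1.6

The brown cone moved from about (4.7, 3.7) to (3.2, 4.1), a distance of √(1.5² + 0.4²) ≈ 1.6.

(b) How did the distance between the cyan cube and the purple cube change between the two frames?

-0.6

Before: roughly 2.7 units apart; after: 2.1. That's 0.6 units closer together.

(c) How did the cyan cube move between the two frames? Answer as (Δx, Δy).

(-1.4, -0.7)

The cyan cube started near (7.3, 5.2) and ended near (5.9, 4.5).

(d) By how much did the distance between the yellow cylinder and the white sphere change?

+0.8

Before: roughly 4.2 units apart; after: 5.0. That's 0.8 units further apart.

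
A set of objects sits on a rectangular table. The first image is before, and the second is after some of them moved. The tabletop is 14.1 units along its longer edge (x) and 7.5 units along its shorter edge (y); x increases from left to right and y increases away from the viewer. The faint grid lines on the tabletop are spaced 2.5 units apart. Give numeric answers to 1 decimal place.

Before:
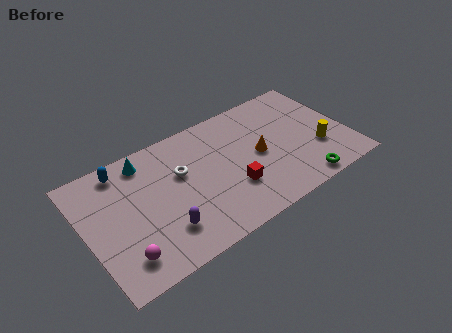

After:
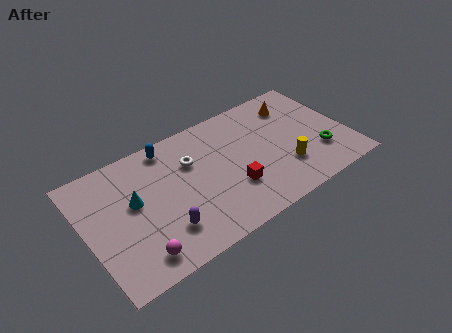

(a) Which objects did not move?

the red cube and the purple capsule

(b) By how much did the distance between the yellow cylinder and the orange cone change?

+0.6

Before: roughly 3.3 units apart; after: 3.9. That's 0.6 units further apart.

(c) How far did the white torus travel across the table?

0.7

From (5.2, 4.7) to (5.8, 5.1), the white torus covered √(0.6² + 0.4²) ≈ 0.7 units.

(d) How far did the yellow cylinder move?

1.9

The yellow cylinder was near (12.4, 2.5) before and (10.5, 2.2) after, so it travelled √(1.9² + 0.3²) ≈ 1.9 units.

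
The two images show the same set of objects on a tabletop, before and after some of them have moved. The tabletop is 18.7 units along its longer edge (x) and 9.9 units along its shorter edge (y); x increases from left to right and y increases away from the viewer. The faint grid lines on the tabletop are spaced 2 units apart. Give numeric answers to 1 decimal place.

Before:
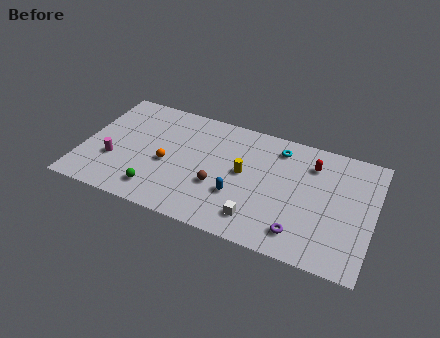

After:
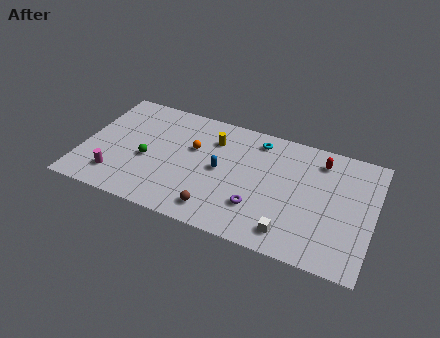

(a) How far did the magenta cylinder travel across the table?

1.3

The magenta cylinder moved from about (2.1, 3.4) to (2.4, 2.1), a distance of √(0.3² + 1.3²) ≈ 1.3.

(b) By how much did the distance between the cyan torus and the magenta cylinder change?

-0.7

Before: roughly 11.4 units apart; after: 10.7. That's 0.7 units closer together.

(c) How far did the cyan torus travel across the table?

1.4

The cyan torus moved from about (12.4, 8.2) to (11.0, 8.4), a distance of √(1.4² + 0.2²) ≈ 1.4.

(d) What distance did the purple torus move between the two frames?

3.0

The purple torus moved from about (14.3, 1.8) to (11.5, 2.8), a distance of √(2.8² + 1.0²) ≈ 3.0.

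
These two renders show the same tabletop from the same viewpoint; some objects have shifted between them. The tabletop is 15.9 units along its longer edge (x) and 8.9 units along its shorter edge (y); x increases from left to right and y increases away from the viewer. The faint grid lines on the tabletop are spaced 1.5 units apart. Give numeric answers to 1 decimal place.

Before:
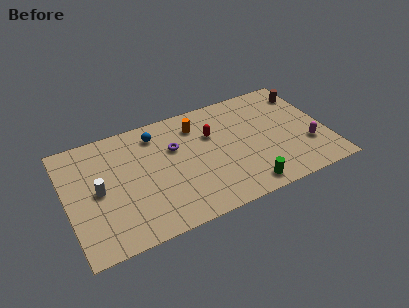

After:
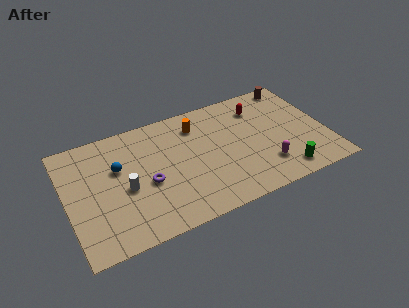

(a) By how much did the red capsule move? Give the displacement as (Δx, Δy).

(3.1, 1.0)

The red capsule was at about (9.0, 5.9) and moved to about (12.1, 6.9).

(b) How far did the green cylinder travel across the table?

2.4

The green cylinder moved from about (10.5, 1.1) to (12.9, 1.3), a distance of √(2.4² + 0.2²) ≈ 2.4.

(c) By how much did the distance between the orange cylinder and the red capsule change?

+2.5

The distance was about 1.4 in the first image and 3.9 in the second, so they moved 2.5 units further apart.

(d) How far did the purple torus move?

2.8

The purple torus was near (6.7, 5.8) before and (4.8, 3.8) after, so it travelled √(1.9² + 2.0²) ≈ 2.8 units.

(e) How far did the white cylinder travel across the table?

1.7

From (1.9, 4.4) to (3.5, 3.9), the white cylinder covered √(1.6² + 0.5²) ≈ 1.7 units.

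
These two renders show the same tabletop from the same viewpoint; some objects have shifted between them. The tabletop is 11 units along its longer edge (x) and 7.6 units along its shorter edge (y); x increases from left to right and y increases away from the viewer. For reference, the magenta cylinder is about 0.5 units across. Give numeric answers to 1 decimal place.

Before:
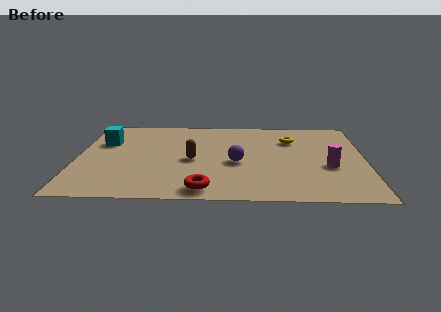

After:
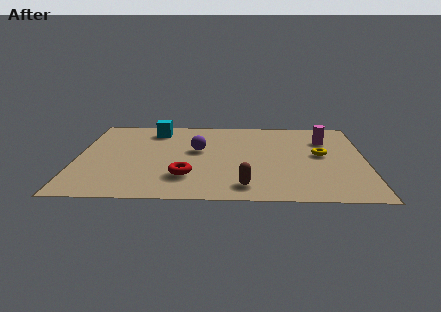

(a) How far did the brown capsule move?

3.0

The brown capsule was near (4.4, 3.5) before and (6.4, 1.2) after, so it travelled √(2.0² + 2.3²) ≈ 3.0 units.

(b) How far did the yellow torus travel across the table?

1.8

The yellow torus was near (8.2, 5.5) before and (9.3, 4.1) after, so it travelled √(1.1² + 1.4²) ≈ 1.8 units.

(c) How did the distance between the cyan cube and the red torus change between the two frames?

-1.2

The distance was about 5.7 in the first image and 4.5 in the second, so they moved 1.2 units closer together.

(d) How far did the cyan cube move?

2.2

The cyan cube was near (1.0, 5.1) before and (2.9, 6.3) after, so it travelled √(1.9² + 1.2²) ≈ 2.2 units.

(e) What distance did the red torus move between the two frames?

1.3

The red torus was near (4.9, 0.9) before and (4.2, 2.0) after, so it travelled √(0.7² + 1.1²) ≈ 1.3 units.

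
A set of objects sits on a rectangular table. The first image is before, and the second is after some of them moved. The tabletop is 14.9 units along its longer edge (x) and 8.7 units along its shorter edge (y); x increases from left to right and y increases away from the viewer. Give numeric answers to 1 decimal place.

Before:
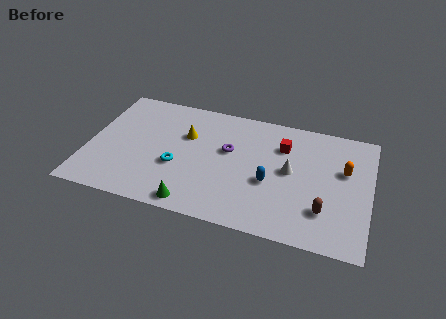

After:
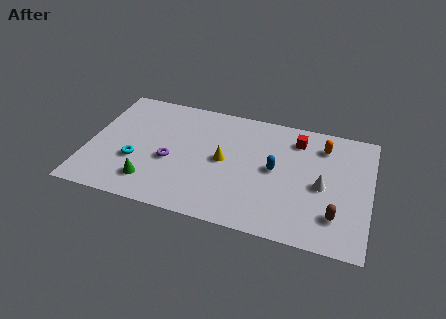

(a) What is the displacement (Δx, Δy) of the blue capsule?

(0.2, 1.0)

From the two frames, the blue capsule sits at roughly (9.7, 3.5) before and (9.9, 4.5) after.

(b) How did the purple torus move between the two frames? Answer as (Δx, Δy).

(-3.0, -1.6)

The purple torus was at about (7.4, 5.2) and moved to about (4.4, 3.6).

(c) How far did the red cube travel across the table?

1.0

The red cube was near (10.2, 6.3) before and (10.9, 7.0) after, so it travelled √(0.7² + 0.7²) ≈ 1.0 units.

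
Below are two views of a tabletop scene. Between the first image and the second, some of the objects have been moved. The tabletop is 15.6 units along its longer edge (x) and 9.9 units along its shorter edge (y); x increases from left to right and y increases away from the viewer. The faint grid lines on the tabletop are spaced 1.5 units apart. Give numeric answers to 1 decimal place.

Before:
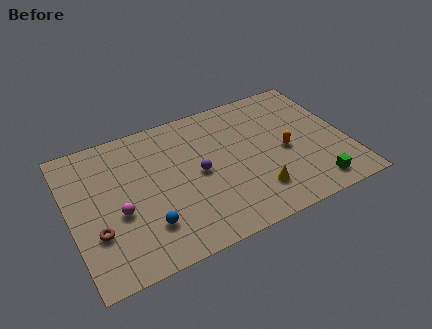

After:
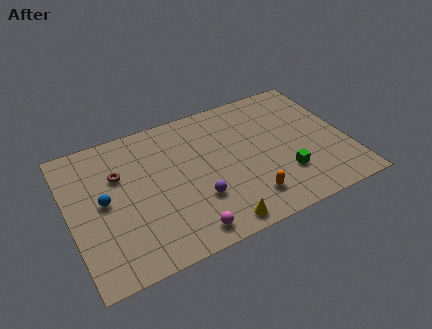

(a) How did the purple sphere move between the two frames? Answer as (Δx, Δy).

(-0.3, -1.8)

The purple sphere started near (7.2, 4.9) and ended near (6.9, 3.1).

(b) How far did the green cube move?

2.1

The green cube moved from about (13.3, 1.4) to (11.8, 2.8), a distance of √(1.5² + 1.4²) ≈ 2.1.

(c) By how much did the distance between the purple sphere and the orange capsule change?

-2.0

They were about 4.9 units apart before and 2.9 after — 2.0 units closer together.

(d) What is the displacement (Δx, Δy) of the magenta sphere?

(3.4, -2.8)

The magenta sphere started near (2.6, 4.0) and ended near (6.0, 1.2).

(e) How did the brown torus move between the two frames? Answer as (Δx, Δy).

(1.6, 3.4)

The brown torus was at about (1.3, 3.2) and moved to about (2.9, 6.6).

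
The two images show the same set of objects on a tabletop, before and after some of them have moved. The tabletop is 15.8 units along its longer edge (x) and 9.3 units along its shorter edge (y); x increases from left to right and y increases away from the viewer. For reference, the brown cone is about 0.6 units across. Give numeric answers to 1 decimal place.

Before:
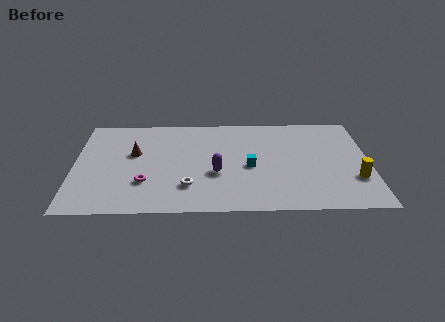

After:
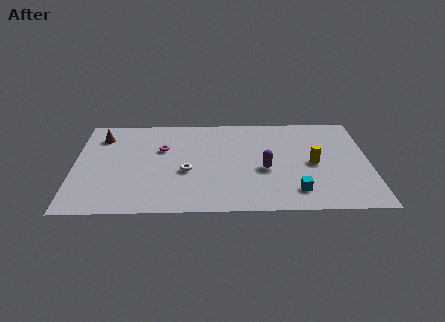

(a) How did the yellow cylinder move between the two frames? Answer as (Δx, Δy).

(-2.2, 1.5)

The yellow cylinder started near (15.0, 2.9) and ended near (12.8, 4.4).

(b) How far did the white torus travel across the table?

1.4

The white torus moved from about (6.1, 2.4) to (6.0, 3.8), a distance of √(0.1² + 1.4²) ≈ 1.4.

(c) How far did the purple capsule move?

2.6

The purple capsule moved from about (7.6, 3.6) to (10.2, 3.9), a distance of √(2.6² + 0.3²) ≈ 2.6.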